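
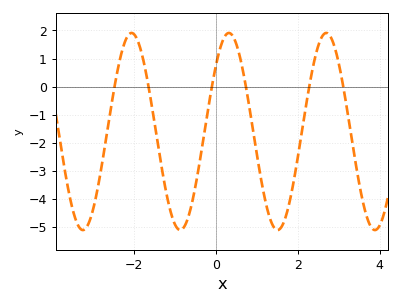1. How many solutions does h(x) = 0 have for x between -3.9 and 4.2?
6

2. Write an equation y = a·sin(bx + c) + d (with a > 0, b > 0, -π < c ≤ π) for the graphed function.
y = 3.51sin(2.64x + 0.742) - 1.6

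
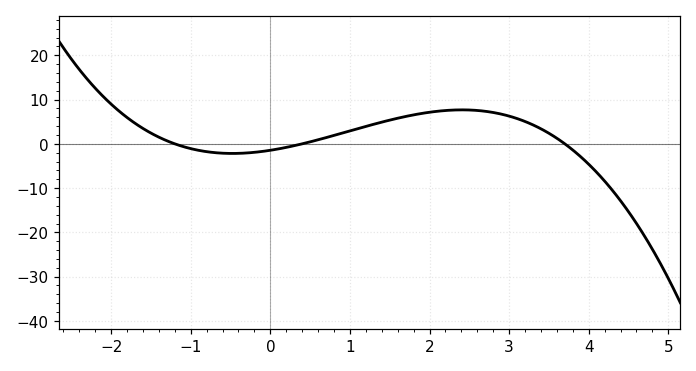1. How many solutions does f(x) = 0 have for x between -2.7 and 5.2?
3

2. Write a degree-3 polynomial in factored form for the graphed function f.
y = -0.82(x + 1.2)(x - 0.4)(x - 3.7)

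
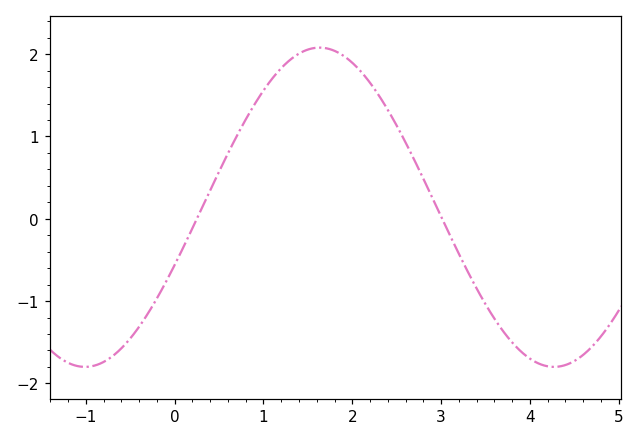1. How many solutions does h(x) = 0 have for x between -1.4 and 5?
2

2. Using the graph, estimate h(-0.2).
-0.968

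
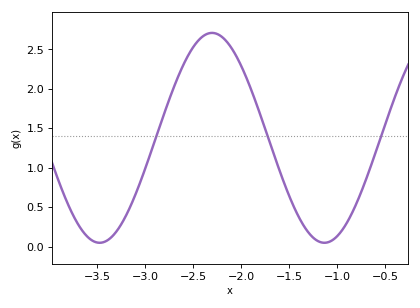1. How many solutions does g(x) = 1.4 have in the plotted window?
3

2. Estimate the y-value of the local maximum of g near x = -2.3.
2.71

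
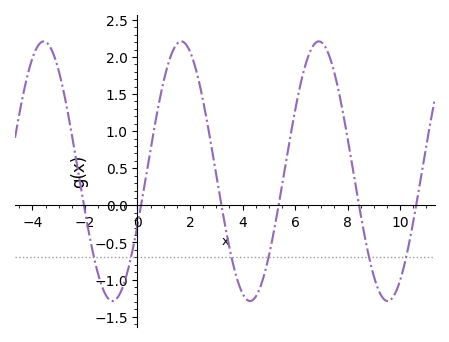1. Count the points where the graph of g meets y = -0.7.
6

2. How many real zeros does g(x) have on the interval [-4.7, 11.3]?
6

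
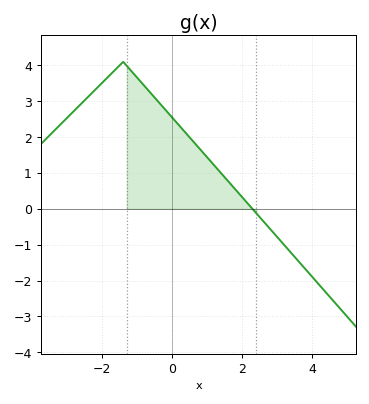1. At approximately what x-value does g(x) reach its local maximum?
-1.4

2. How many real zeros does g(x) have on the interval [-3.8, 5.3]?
1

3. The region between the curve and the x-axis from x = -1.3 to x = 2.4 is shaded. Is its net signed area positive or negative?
positive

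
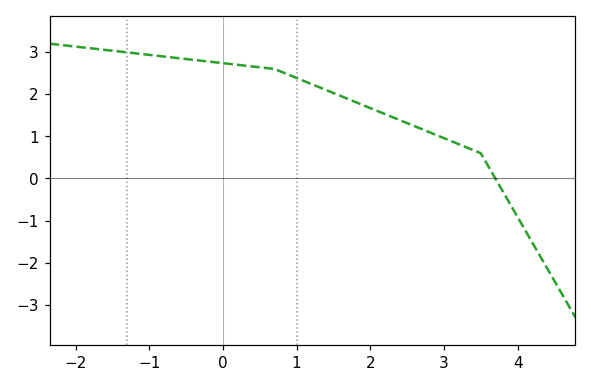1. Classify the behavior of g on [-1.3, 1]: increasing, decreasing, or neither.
decreasing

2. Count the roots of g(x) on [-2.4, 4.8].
1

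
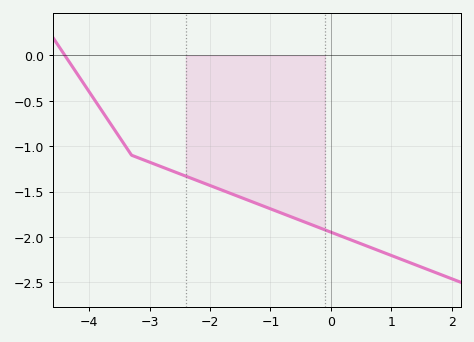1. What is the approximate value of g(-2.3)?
-1.35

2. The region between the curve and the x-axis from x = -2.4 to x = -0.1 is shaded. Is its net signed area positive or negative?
negative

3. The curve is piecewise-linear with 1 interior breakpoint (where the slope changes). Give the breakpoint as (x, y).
(-3.3, -1.1)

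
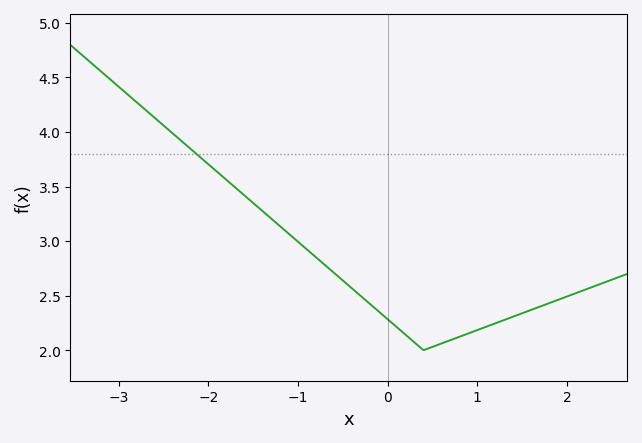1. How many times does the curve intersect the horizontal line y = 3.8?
1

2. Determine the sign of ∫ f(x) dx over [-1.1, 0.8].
positive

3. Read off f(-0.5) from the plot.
2.64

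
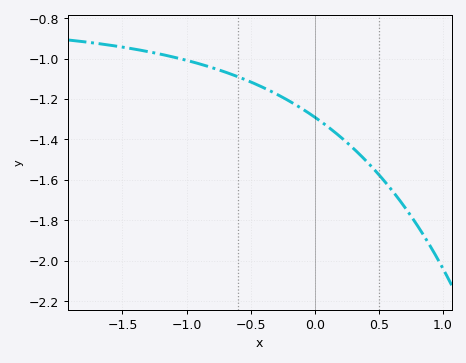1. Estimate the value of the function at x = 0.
-1.28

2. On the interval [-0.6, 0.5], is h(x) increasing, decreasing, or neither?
decreasing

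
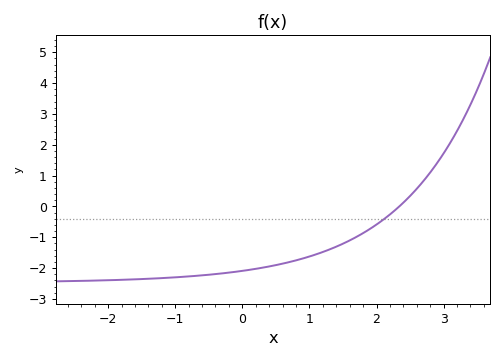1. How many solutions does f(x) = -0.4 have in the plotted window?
1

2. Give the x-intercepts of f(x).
2.34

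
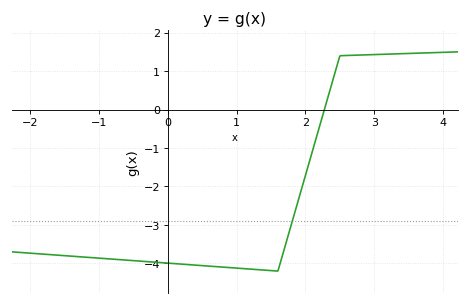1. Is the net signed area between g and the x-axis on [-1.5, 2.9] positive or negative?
negative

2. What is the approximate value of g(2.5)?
1.4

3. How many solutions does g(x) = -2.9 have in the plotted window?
1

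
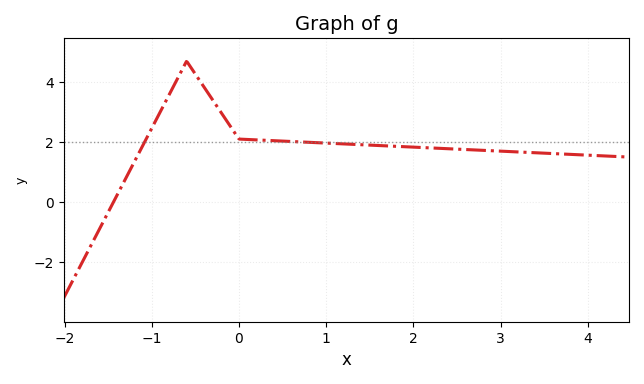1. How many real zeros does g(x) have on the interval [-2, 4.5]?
1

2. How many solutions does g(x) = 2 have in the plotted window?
2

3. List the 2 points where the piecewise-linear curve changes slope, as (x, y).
(-0.6, 4.7); (0, 2.1)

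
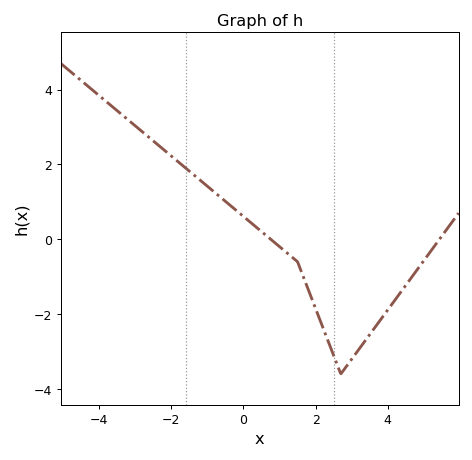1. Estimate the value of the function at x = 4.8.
-0.8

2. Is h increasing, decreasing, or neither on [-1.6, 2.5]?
decreasing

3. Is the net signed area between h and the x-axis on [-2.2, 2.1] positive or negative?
positive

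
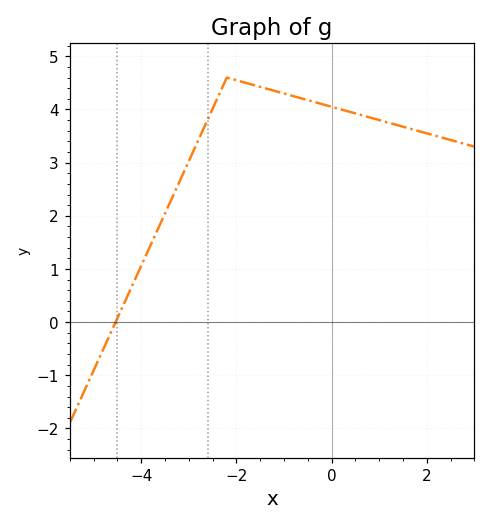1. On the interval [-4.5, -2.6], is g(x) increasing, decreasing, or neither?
increasing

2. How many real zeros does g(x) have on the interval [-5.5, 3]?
1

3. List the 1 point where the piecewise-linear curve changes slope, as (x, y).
(-2.2, 4.6)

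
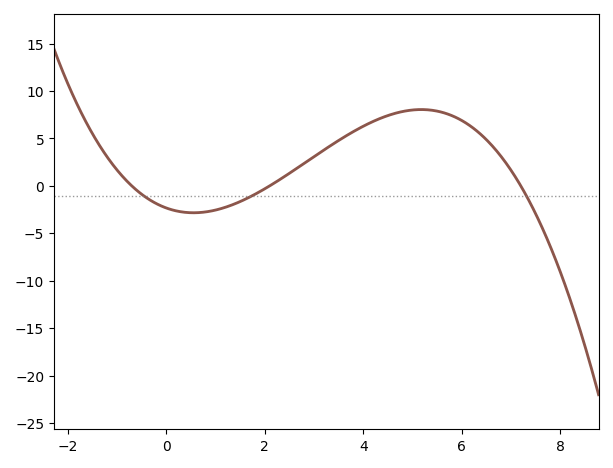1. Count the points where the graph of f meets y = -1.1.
3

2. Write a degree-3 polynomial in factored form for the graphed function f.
y = -0.22(x + 0.7)(x - 2.1)(x - 7.2)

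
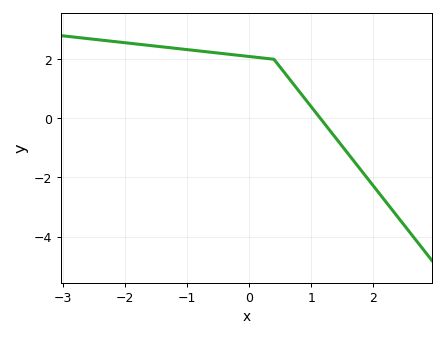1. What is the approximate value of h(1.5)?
-0.937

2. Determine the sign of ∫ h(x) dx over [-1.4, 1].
positive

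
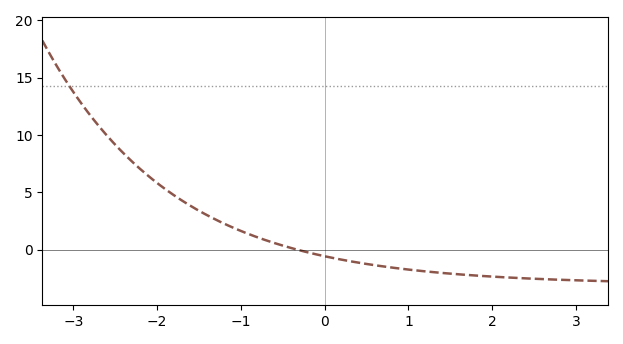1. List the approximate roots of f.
-0.3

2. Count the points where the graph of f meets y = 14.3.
1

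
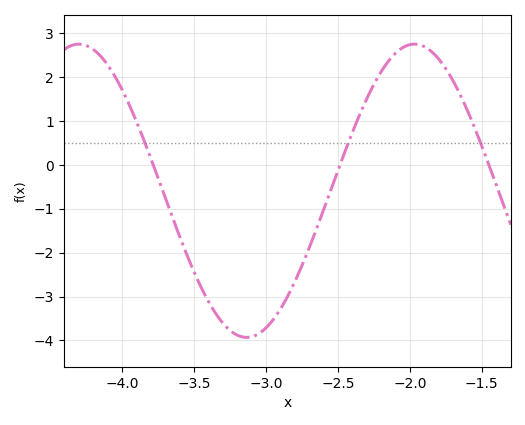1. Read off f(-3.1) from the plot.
-3.91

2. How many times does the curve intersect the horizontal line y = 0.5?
3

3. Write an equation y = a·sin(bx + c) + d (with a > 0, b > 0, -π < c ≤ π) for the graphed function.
y = 3.34sin(2.69x + 0.582) - 0.59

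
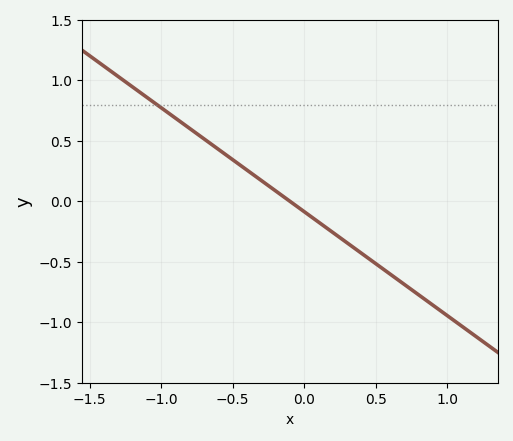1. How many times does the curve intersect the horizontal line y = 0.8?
1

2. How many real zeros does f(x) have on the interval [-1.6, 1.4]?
1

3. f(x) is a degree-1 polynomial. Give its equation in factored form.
y = -0.86(x + 0.1)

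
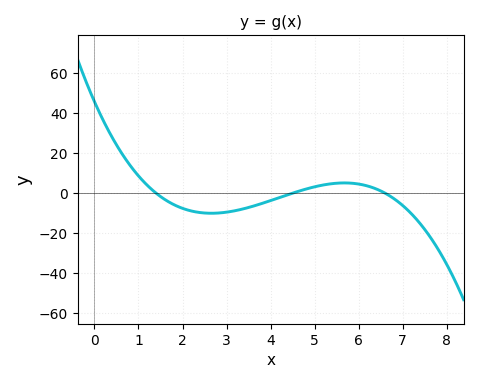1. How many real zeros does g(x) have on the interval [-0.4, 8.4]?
3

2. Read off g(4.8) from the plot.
2.02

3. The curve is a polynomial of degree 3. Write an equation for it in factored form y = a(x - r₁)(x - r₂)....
y = -1.1(x - 1.4)(x - 4.5)(x - 6.6)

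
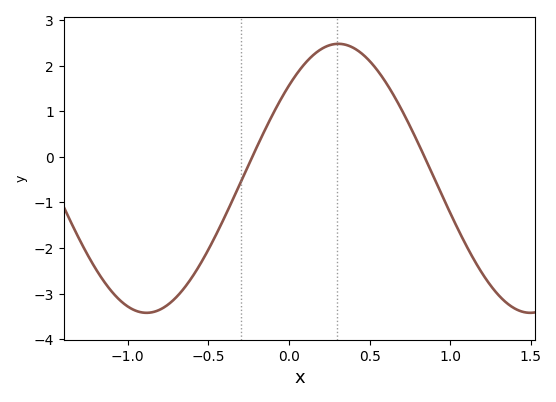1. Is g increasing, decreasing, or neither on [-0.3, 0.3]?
increasing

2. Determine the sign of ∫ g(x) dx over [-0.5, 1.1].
positive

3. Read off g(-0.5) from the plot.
-2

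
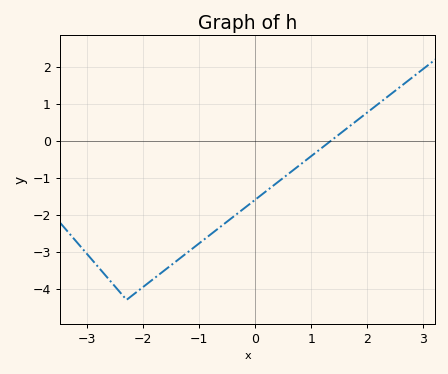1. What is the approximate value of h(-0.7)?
-2.41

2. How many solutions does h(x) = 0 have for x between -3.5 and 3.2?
1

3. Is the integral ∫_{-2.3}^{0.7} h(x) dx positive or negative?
negative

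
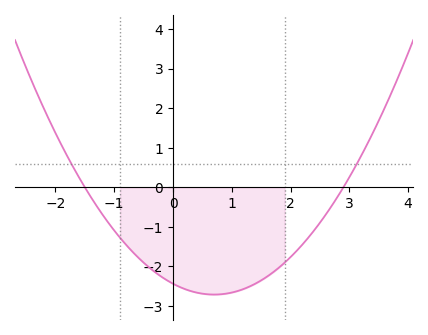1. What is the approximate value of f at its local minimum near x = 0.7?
-2.71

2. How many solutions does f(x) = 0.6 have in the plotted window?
2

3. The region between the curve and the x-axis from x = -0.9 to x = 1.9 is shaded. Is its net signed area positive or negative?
negative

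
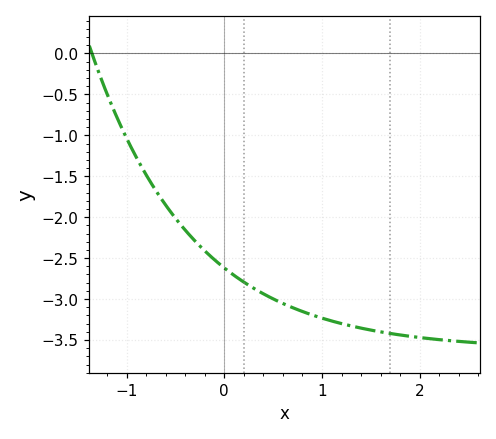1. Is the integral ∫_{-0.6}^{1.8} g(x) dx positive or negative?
negative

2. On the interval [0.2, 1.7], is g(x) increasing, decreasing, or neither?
decreasing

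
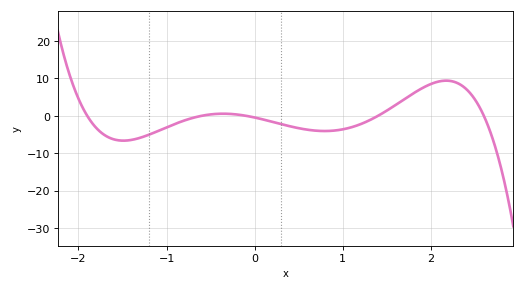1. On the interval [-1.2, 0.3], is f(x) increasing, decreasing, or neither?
neither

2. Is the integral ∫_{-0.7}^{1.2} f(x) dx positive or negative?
negative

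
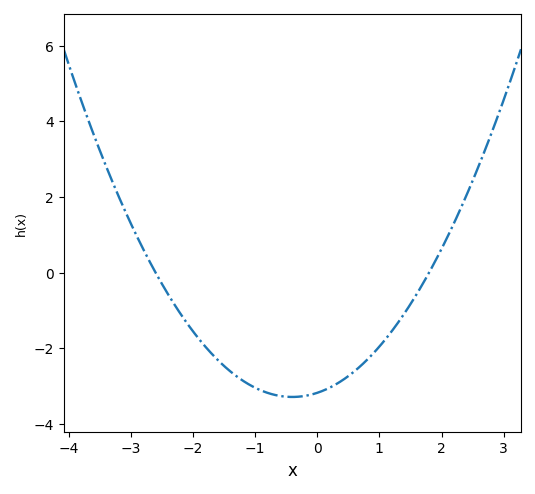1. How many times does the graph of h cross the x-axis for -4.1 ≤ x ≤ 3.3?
2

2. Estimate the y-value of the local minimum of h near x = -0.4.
-3.29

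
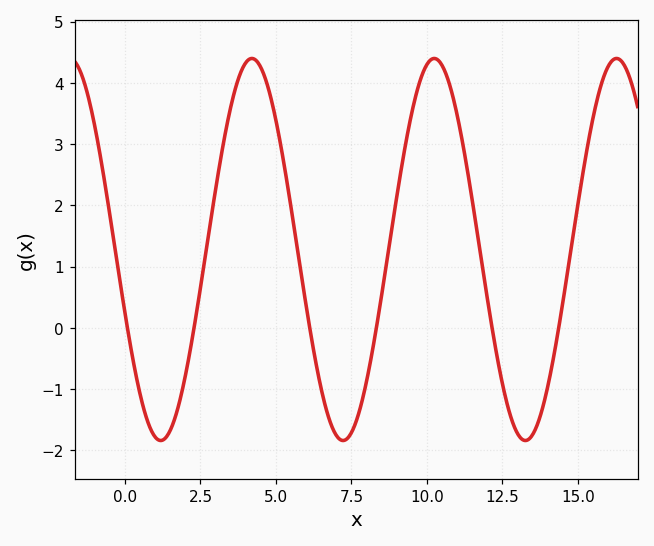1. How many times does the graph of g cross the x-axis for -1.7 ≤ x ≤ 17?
6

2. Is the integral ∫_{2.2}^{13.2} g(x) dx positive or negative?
positive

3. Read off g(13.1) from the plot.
-1.79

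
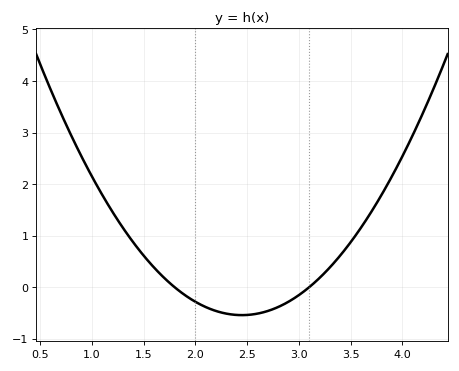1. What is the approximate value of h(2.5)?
-0.538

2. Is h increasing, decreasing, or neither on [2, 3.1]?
neither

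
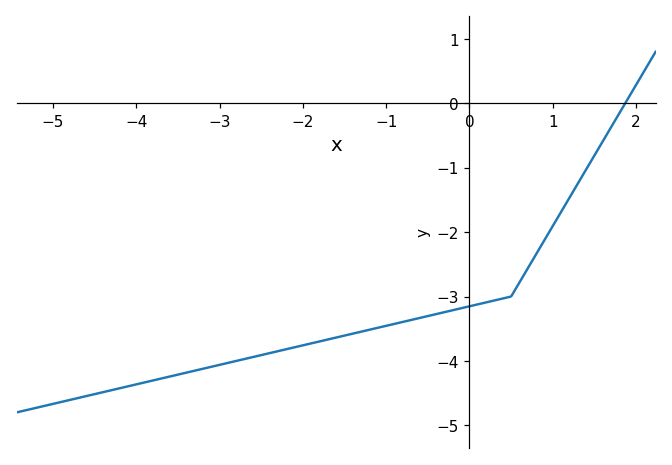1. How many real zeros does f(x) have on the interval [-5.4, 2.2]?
1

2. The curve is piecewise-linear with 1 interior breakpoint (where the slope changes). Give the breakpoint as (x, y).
(0.5, -3)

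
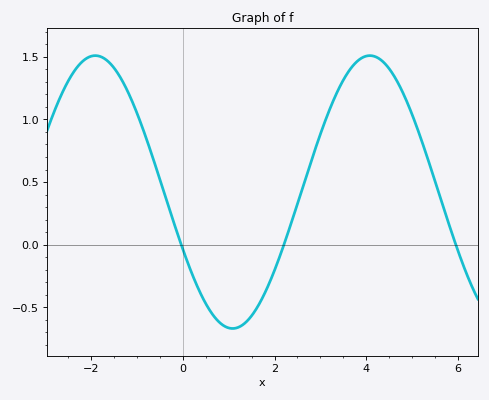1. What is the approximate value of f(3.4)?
1.25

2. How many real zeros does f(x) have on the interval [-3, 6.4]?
3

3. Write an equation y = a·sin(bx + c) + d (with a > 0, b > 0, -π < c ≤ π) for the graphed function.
y = 1.09sin(1.1x - 2.7) + 0.42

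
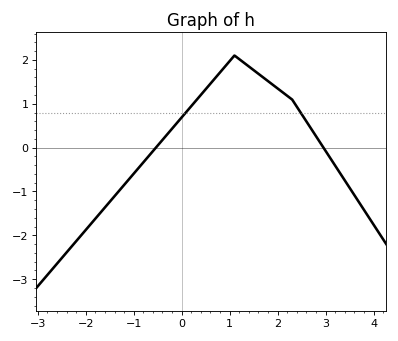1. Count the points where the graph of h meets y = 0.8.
2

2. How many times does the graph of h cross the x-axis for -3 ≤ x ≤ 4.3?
2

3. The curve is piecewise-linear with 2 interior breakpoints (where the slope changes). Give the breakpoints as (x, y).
(1.1, 2.1); (2.3, 1.1)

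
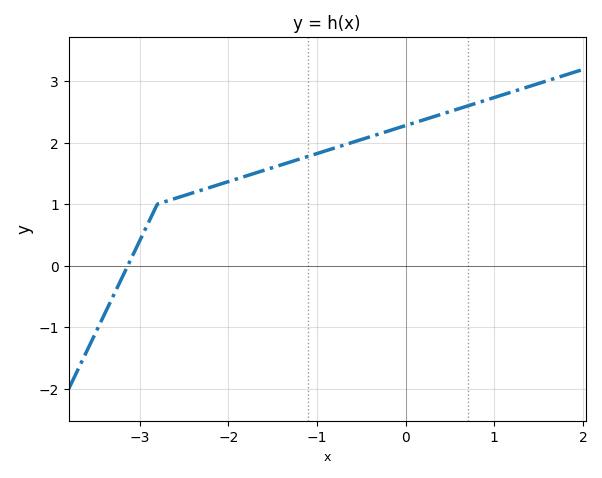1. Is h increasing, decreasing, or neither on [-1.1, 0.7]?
increasing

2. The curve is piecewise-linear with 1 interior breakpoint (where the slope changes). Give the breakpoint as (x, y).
(-2.8, 1)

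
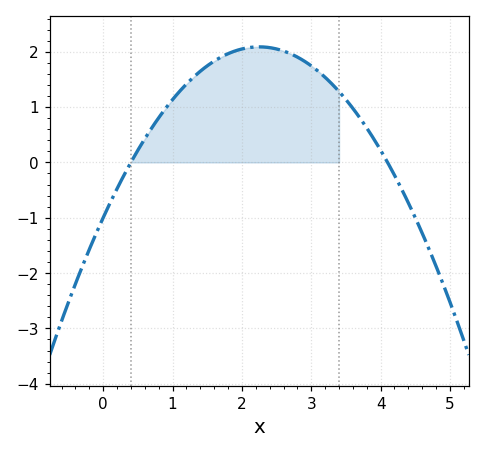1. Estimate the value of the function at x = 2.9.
1.83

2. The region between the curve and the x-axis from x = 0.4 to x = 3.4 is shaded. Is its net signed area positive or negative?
positive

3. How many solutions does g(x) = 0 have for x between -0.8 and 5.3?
2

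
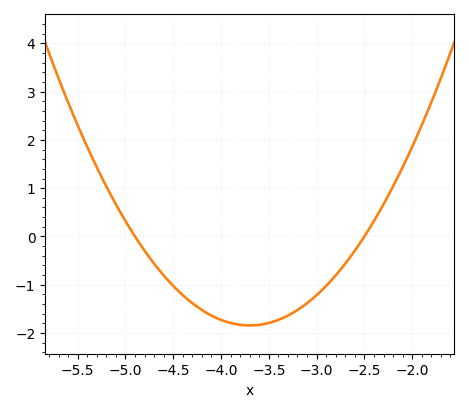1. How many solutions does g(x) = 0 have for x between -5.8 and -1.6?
2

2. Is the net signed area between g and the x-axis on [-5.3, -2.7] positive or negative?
negative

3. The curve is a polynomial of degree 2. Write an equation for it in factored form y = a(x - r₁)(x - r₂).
y = 1.28(x + 4.9)(x + 2.5)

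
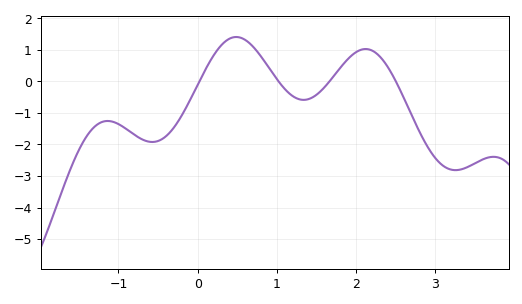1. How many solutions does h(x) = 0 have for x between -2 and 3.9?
4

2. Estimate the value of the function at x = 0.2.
0.814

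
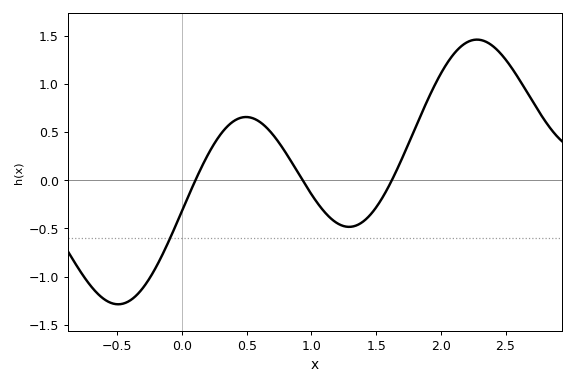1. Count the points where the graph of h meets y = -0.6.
1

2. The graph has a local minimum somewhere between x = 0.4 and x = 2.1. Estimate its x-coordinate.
1.3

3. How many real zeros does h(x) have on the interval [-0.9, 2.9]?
3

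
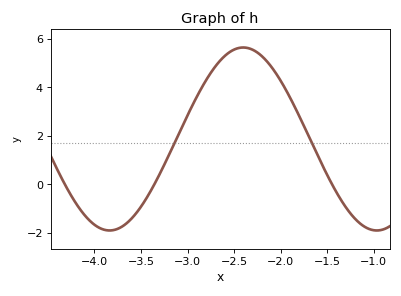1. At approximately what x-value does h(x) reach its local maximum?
-2.4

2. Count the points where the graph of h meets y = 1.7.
2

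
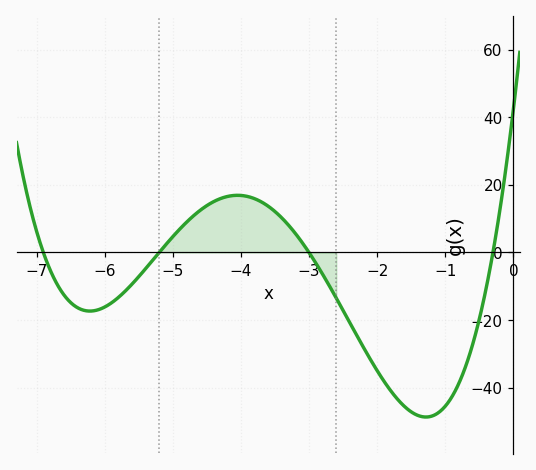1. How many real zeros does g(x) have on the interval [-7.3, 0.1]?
4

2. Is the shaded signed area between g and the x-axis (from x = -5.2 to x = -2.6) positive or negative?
positive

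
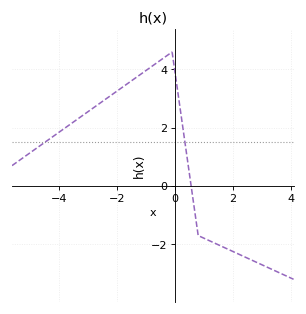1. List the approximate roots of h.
0.6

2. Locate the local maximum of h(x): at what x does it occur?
-0.2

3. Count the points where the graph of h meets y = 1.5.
2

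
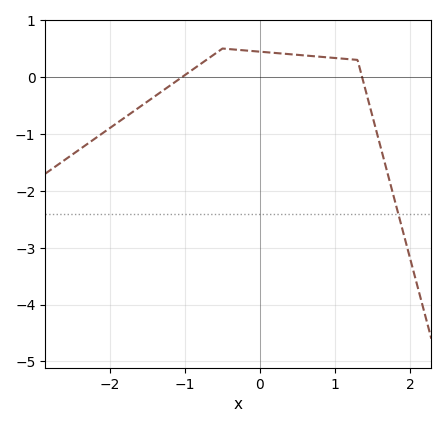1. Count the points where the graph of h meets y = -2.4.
1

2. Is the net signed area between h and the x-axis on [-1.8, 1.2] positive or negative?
positive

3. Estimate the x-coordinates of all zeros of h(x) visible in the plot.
-1.04, 1.36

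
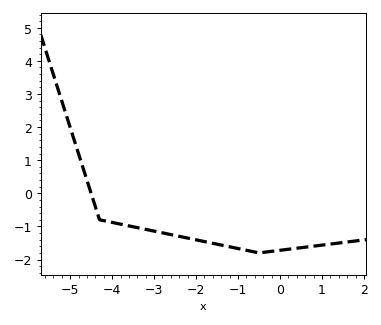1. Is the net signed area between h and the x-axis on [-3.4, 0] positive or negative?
negative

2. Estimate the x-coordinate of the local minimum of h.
-0.6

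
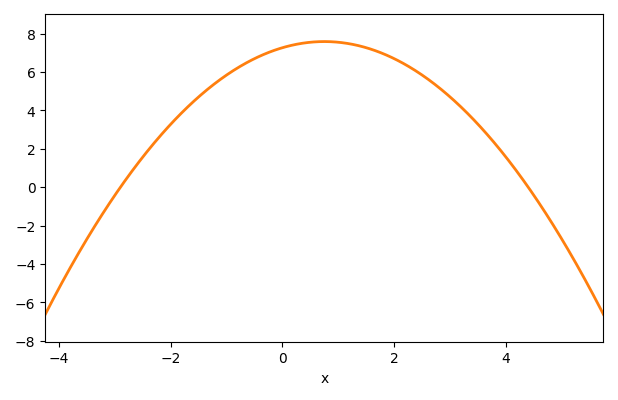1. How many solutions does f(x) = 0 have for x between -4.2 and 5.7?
2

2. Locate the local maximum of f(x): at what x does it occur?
0.75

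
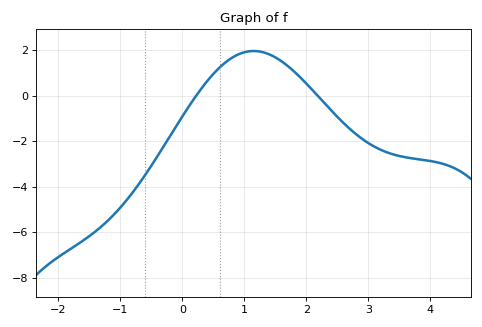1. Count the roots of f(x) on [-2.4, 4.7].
2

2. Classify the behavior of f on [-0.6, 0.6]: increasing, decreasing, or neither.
increasing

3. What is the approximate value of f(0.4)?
0.629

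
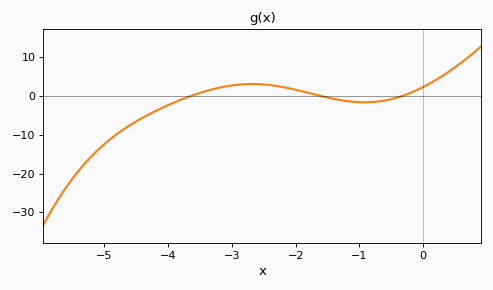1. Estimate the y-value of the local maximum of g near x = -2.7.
3.07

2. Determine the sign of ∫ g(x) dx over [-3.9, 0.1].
positive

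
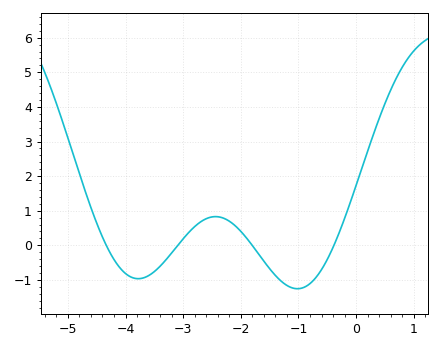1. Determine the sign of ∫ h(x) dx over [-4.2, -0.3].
negative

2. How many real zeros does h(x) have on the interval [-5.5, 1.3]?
4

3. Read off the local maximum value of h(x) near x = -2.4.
0.8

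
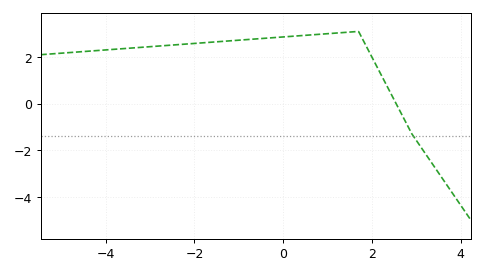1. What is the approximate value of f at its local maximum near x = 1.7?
3.1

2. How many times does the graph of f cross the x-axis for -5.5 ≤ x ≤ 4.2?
1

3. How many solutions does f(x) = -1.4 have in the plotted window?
1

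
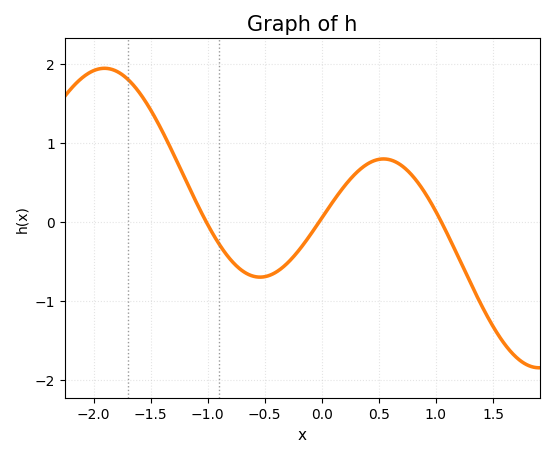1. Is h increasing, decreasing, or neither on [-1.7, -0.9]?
decreasing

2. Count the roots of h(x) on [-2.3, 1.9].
3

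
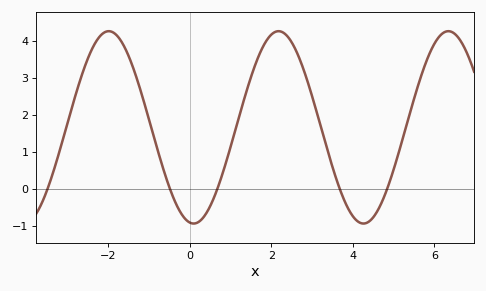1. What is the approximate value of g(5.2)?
1.28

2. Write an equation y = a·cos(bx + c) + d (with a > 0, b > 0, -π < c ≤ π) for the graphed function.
y = 2.6cos(1.51x + 2.99) + 1.67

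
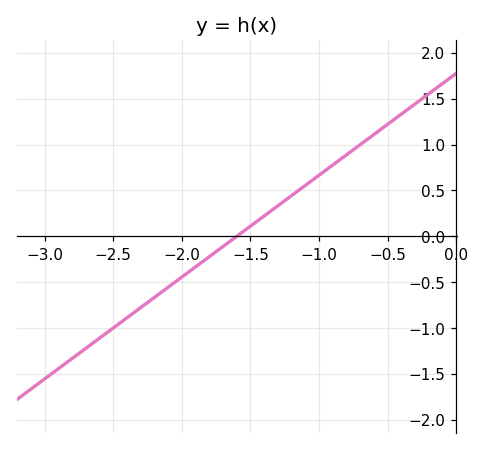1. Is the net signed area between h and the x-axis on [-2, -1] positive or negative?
positive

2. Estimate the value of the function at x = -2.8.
-1.33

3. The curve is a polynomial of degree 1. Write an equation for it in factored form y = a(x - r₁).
y = 1.11(x + 1.6)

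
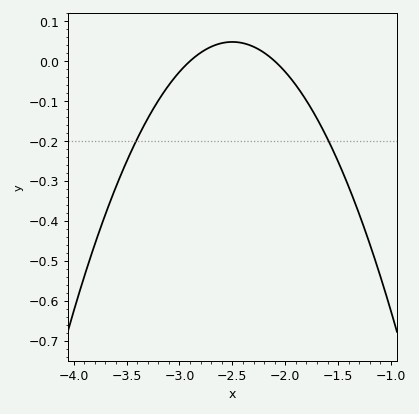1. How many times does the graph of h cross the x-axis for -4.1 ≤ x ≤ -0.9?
2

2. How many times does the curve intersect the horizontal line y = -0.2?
2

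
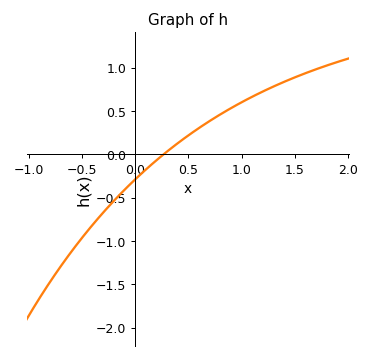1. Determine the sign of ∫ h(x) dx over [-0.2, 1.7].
positive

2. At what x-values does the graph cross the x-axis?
0.25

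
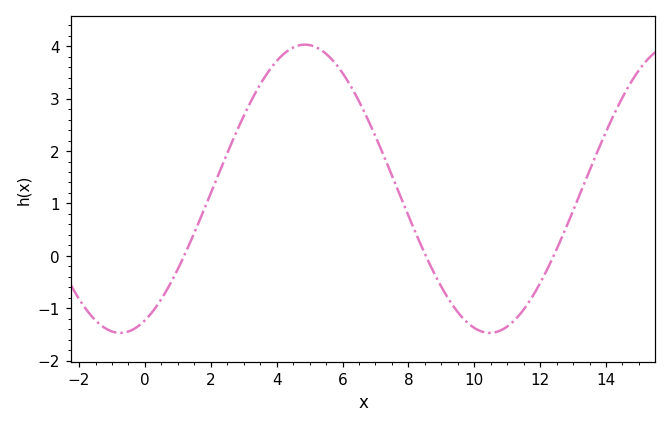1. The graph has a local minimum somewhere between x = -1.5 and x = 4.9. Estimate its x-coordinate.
-1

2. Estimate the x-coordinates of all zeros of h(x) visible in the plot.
1, 8.5, 12.5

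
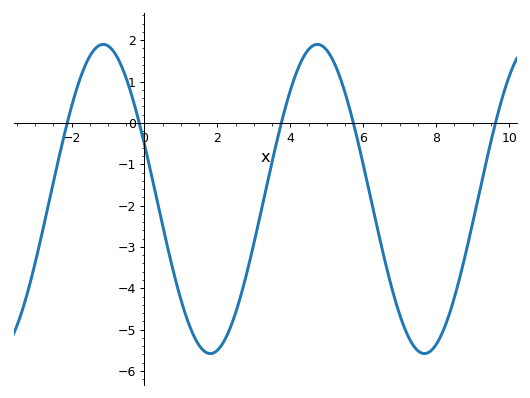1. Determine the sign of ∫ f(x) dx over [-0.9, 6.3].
negative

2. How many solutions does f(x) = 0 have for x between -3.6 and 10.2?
5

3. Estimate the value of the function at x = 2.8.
-3.7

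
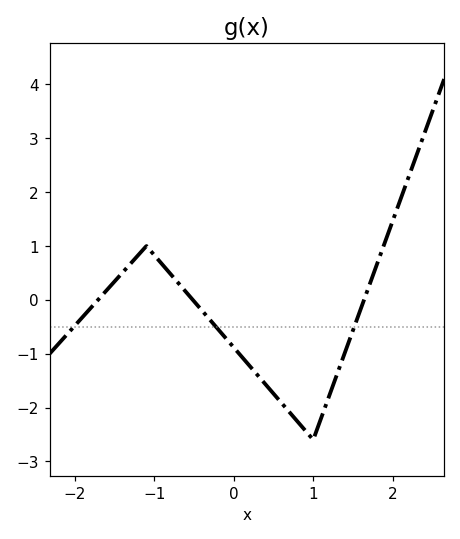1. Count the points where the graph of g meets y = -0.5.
3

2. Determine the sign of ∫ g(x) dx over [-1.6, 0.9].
negative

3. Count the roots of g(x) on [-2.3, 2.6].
3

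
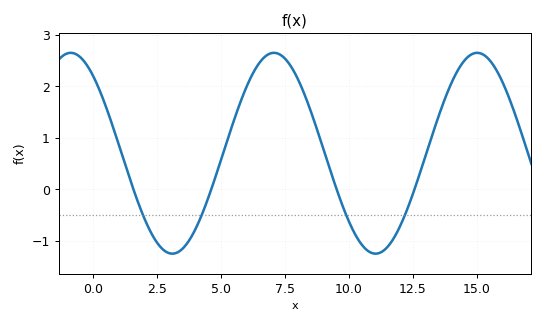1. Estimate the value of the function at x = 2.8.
-1.2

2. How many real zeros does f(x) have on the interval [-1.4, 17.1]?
4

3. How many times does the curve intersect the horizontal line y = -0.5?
4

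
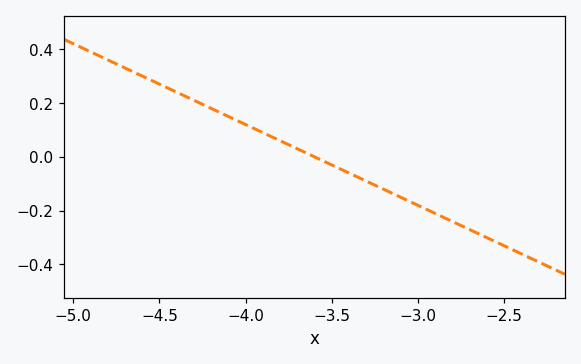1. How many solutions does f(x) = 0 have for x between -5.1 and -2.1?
1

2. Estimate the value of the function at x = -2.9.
-0.21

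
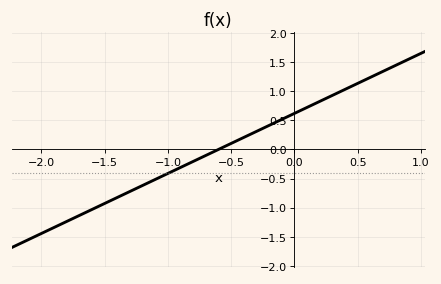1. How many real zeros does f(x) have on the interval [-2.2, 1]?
1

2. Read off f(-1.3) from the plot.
-0.721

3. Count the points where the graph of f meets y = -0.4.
1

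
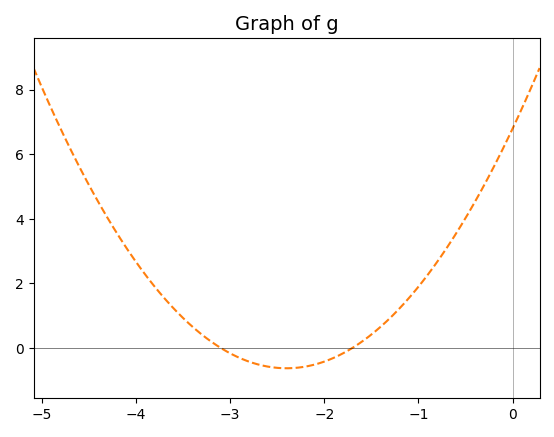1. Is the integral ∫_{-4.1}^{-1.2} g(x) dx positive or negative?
positive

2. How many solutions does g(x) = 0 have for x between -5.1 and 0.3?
2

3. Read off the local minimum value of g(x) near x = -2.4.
-0.6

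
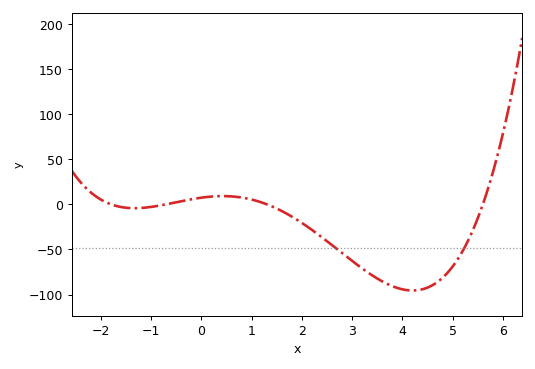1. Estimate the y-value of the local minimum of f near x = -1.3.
-5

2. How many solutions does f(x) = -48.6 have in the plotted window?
2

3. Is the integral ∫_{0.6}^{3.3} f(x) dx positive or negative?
negative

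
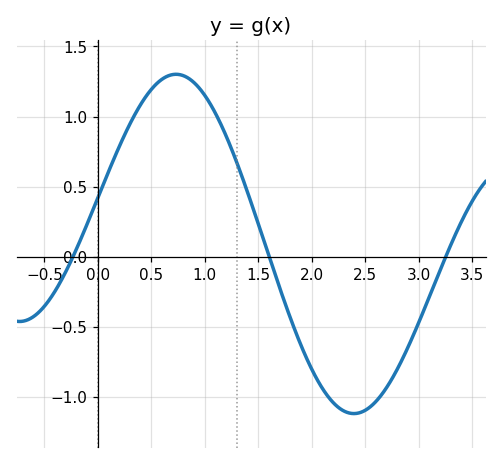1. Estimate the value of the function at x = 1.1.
1.02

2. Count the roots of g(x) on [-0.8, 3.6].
3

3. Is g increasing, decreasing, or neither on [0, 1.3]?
neither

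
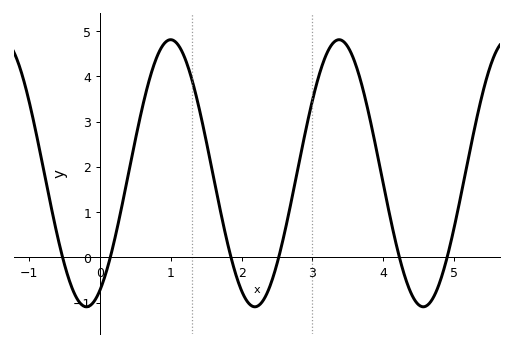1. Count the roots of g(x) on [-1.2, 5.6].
6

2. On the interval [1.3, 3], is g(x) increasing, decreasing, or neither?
neither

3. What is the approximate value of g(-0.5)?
-0.2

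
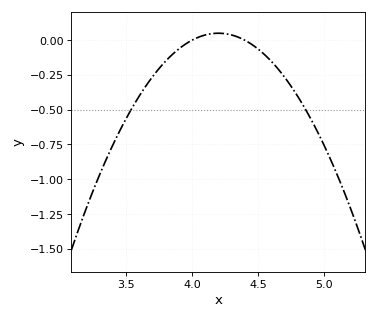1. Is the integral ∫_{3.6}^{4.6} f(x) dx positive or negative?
negative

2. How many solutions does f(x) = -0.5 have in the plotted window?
2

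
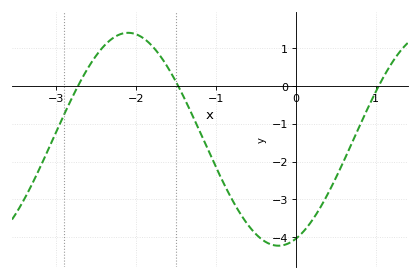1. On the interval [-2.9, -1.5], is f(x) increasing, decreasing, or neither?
neither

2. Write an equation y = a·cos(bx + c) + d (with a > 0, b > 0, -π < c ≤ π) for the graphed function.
y = 2.82cos(1.7x - 2.8) - 1.41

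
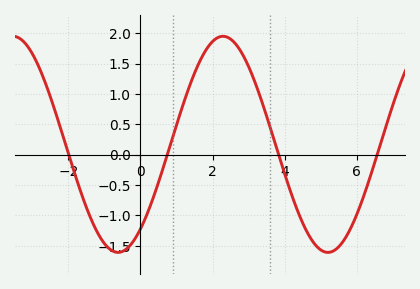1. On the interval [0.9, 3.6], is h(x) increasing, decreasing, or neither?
neither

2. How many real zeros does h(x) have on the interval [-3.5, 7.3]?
4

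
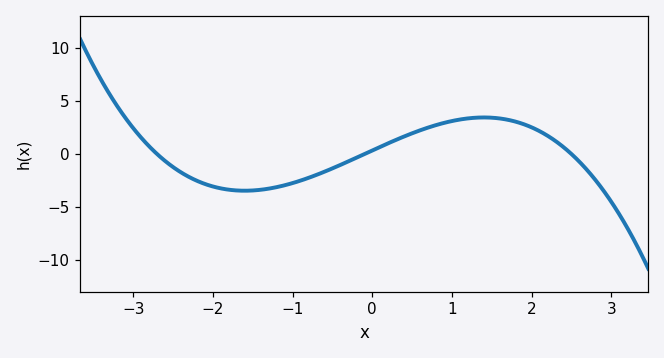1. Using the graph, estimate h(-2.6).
-0.65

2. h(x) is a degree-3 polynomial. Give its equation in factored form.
y = -0.51(x + 2.7)(x + 0.1)(x - 2.5)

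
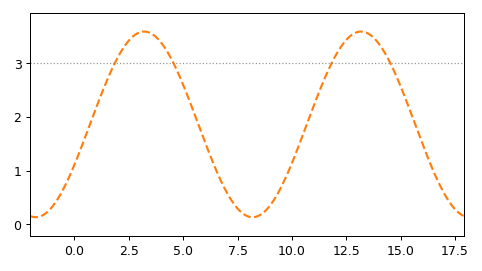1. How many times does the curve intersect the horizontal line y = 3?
4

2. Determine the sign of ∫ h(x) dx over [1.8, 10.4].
positive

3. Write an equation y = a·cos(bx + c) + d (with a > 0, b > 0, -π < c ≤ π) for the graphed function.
y = 1.73cos(0.63x - 2) + 1.86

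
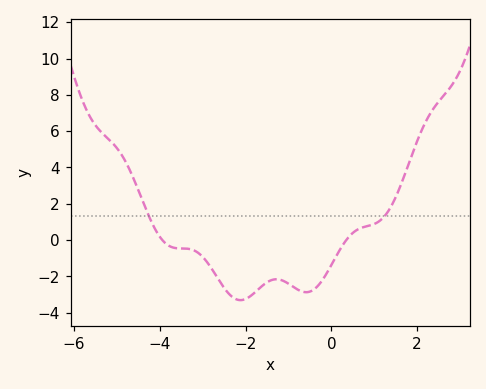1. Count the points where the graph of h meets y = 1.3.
2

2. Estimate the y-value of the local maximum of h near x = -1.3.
-2.2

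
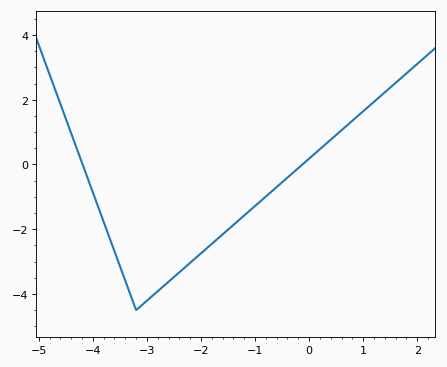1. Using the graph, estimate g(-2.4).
-3.33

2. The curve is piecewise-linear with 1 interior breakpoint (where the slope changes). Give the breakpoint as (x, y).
(-3.2, -4.5)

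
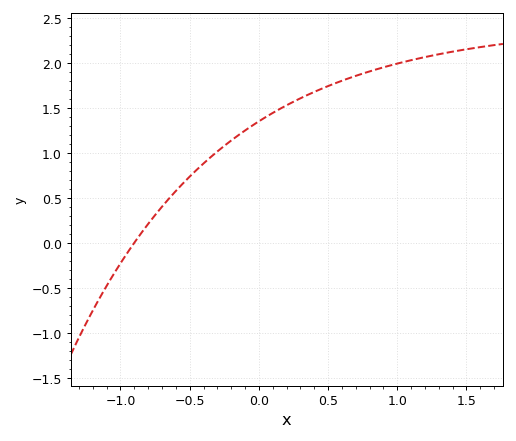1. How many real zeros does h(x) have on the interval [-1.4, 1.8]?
1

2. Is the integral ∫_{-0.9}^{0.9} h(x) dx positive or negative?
positive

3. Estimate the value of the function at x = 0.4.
1.68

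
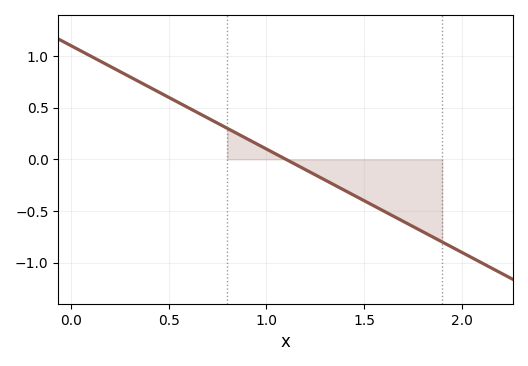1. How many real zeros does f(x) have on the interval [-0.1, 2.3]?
1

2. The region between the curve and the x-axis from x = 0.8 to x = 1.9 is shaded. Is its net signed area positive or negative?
negative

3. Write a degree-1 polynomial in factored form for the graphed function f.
y = -1(x - 1.1)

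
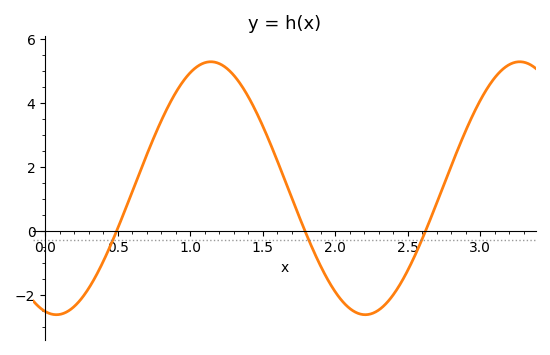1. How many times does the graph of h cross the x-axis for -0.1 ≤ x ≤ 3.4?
3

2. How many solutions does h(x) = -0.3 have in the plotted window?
3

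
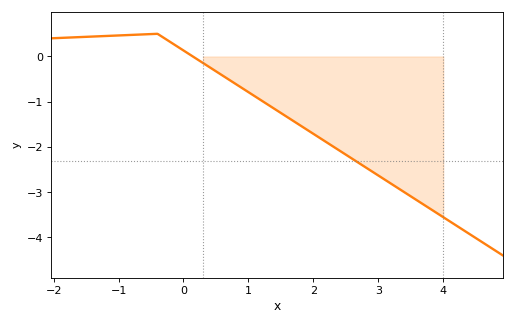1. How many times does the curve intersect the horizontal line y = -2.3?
1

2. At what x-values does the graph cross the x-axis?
0.1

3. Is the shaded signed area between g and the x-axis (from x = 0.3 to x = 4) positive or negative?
negative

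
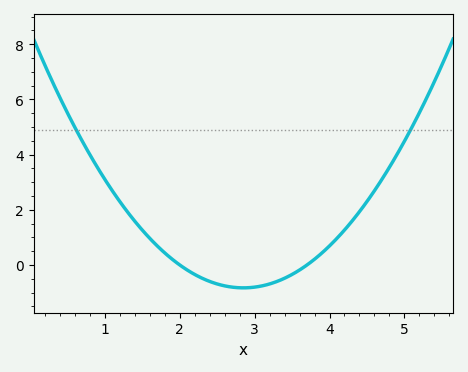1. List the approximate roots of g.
2, 3.7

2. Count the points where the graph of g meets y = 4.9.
2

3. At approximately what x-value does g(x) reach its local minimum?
2.85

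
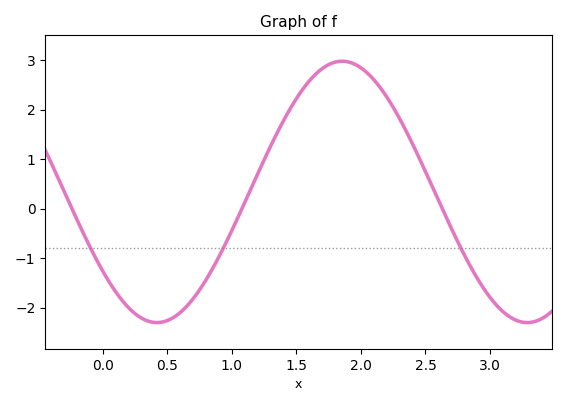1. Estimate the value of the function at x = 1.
-0.44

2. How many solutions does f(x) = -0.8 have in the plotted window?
3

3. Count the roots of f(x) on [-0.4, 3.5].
3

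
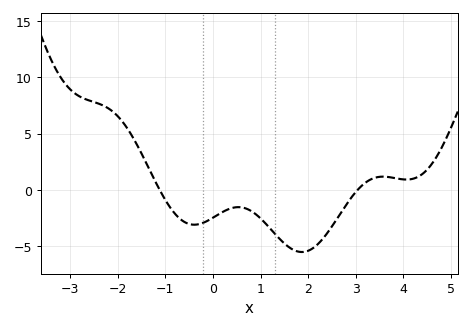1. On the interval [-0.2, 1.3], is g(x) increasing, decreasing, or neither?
neither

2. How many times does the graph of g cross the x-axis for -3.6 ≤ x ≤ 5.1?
2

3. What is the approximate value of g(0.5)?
-1.5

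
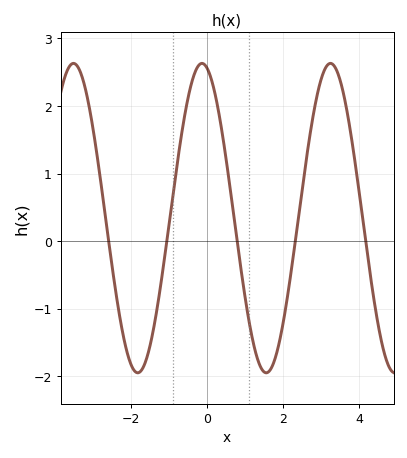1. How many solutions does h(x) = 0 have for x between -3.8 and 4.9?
5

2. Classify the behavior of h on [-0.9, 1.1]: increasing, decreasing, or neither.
neither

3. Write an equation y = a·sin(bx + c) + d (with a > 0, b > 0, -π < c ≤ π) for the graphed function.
y = 2.29sin(1.86x + 1.81) + 0.34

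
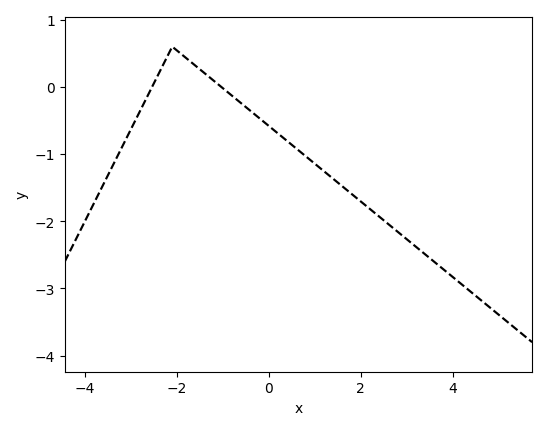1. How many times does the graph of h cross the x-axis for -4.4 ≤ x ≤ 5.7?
2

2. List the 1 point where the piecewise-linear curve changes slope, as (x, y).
(-2.1, 0.6)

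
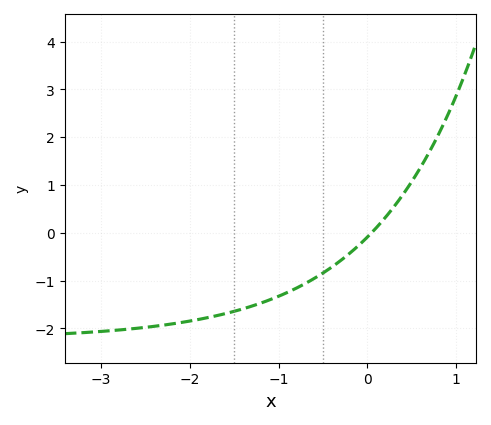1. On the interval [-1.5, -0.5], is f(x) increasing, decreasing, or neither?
increasing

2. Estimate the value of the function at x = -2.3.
-1.9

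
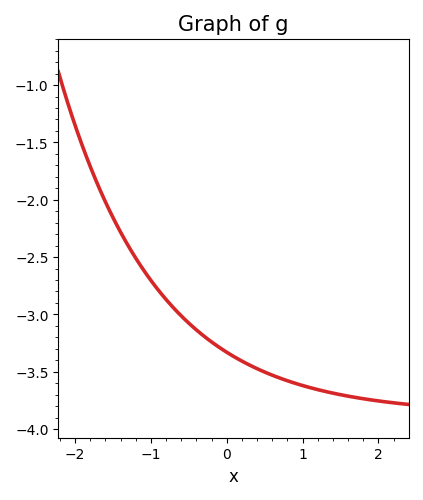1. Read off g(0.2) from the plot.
-3.41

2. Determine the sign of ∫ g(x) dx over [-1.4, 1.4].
negative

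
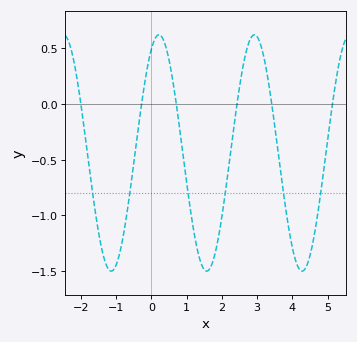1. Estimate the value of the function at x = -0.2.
0.164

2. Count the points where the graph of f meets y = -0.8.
6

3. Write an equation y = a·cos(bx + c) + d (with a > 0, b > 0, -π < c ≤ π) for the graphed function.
y = 1.06cos(2.32x - 0.5) - 0.44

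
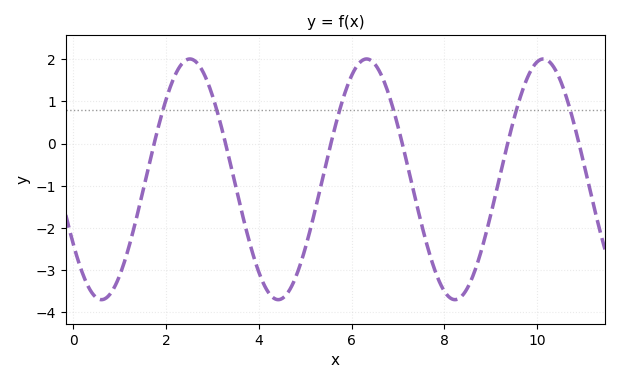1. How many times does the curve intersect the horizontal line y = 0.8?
6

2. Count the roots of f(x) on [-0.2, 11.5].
6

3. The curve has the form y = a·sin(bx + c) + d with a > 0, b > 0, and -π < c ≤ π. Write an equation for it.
y = 2.86sin(1.65x - 2.58) - 0.85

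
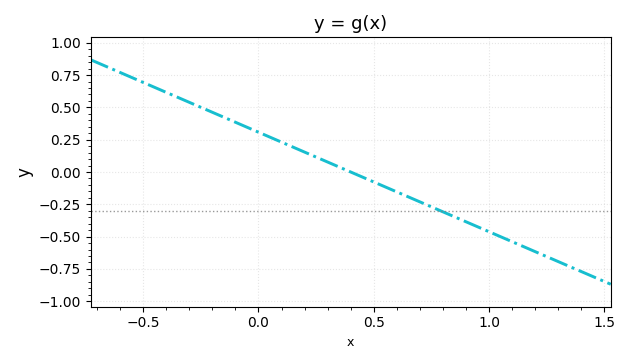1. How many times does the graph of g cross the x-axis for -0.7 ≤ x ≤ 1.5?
1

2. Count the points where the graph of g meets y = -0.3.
1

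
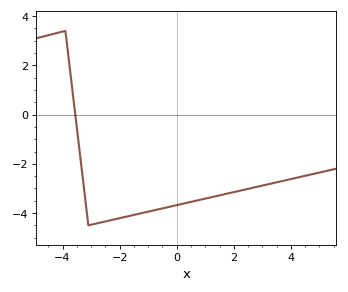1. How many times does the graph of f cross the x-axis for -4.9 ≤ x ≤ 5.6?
1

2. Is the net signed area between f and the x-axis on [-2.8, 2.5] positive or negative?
negative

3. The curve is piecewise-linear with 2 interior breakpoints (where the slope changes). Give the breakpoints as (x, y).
(-3.9, 3.4); (-3.1, -4.5)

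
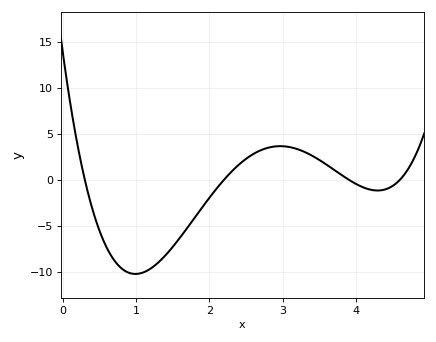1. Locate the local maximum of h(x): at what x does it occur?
3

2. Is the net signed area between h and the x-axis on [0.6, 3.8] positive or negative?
negative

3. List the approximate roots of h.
0.3, 2.2, 3.9, 4.6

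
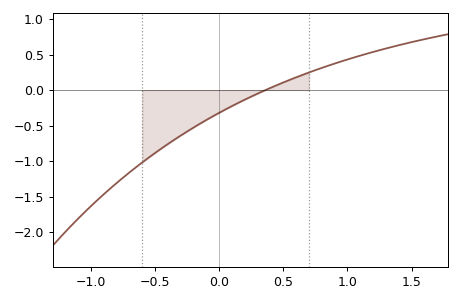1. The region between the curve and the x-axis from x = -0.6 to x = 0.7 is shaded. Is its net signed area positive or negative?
negative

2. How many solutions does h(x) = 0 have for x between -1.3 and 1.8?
1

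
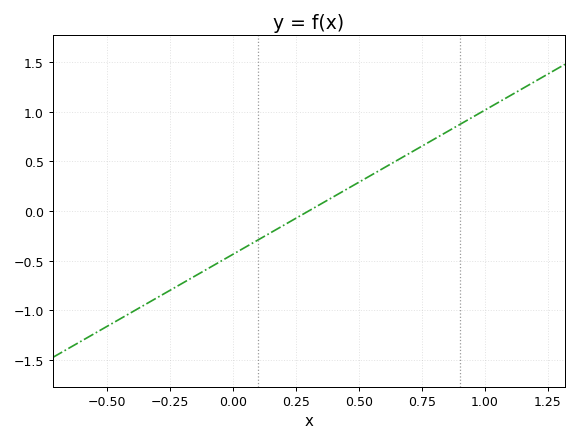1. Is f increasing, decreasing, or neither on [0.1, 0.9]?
increasing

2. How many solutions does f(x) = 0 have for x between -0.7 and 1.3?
1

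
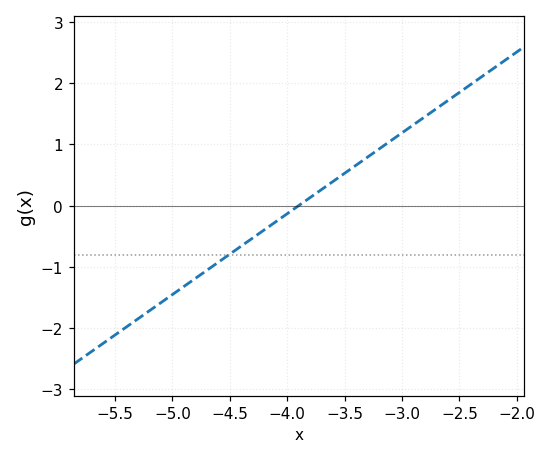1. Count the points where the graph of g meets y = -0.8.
1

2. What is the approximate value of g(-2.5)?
1.85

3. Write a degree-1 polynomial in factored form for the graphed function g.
y = 1.32(x + 3.9)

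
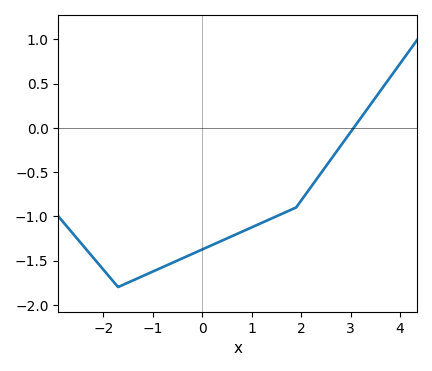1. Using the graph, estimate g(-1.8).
-1.75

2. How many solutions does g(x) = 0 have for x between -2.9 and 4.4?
1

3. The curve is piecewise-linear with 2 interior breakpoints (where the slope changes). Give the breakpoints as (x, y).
(-1.7, -1.8); (1.9, -0.9)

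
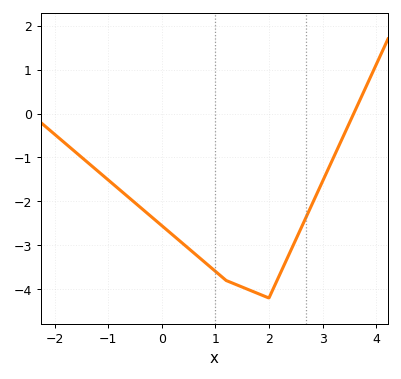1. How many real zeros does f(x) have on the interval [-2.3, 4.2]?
1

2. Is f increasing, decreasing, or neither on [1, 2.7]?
neither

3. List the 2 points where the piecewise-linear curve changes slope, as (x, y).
(1.2, -3.8); (2, -4.2)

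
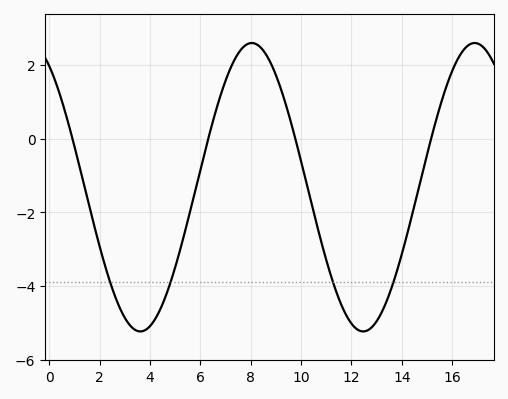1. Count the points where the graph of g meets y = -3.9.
4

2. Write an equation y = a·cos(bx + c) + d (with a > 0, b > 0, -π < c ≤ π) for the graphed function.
y = 3.91cos(0.71x + 0.572) - 1.32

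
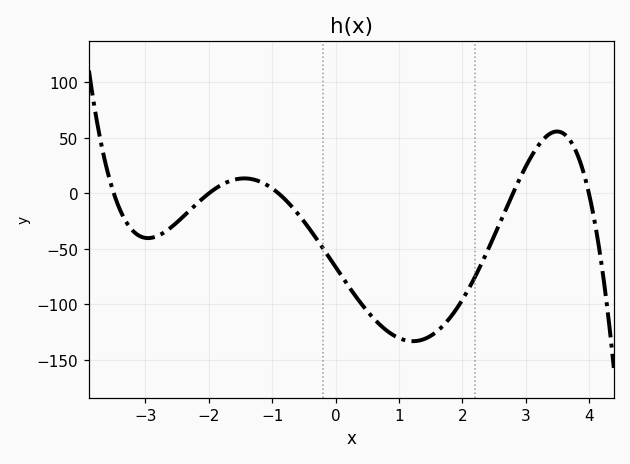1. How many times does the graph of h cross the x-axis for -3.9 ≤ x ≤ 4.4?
5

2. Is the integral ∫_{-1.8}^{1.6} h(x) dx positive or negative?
negative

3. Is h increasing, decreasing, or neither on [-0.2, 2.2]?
neither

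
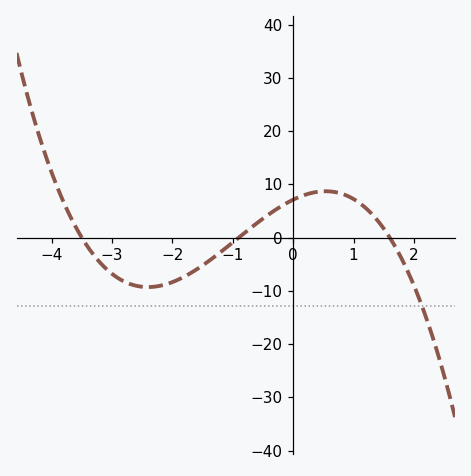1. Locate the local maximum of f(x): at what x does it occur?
0.539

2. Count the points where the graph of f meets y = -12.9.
1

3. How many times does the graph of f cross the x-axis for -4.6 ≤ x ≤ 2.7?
3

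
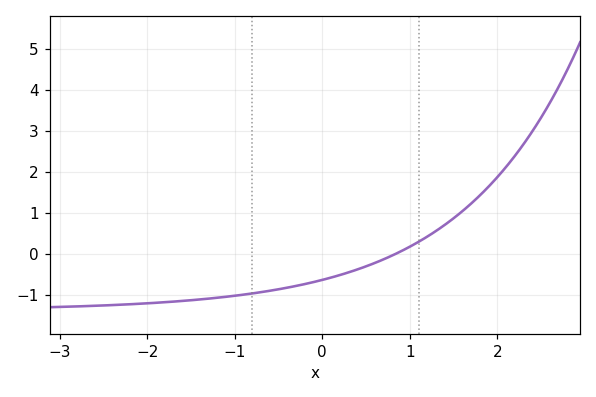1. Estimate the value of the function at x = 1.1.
0.29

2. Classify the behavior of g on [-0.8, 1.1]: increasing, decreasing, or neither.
increasing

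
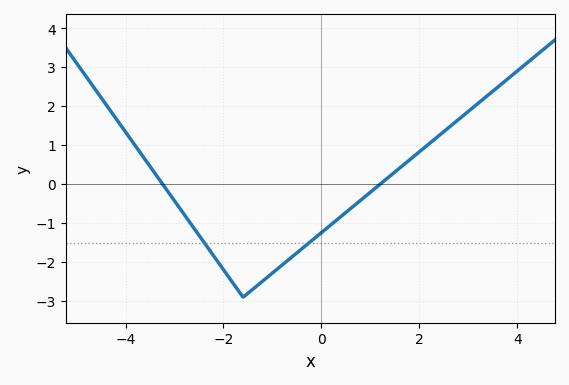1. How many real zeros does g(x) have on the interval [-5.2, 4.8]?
2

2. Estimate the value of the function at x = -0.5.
-1.76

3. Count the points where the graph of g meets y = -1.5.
2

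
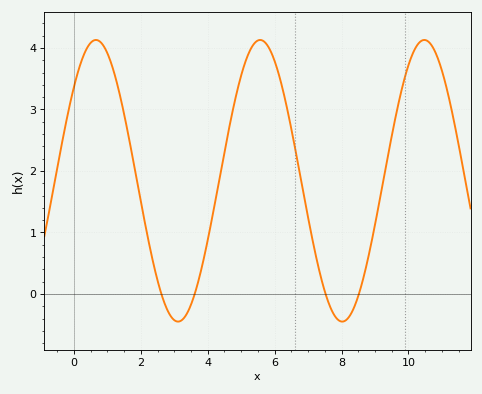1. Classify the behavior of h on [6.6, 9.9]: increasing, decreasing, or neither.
neither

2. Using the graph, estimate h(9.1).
1.4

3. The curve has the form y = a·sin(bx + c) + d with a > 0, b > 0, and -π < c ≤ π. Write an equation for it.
y = 2.29sin(1.3x + 0.73) + 1.84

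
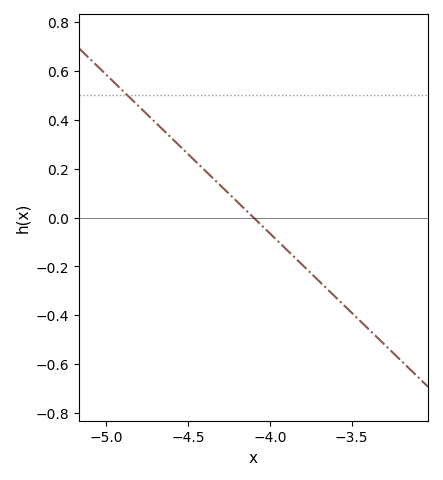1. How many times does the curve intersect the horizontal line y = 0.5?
1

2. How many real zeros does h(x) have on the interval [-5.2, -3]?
1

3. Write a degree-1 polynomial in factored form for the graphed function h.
y = -0.65(x + 4.1)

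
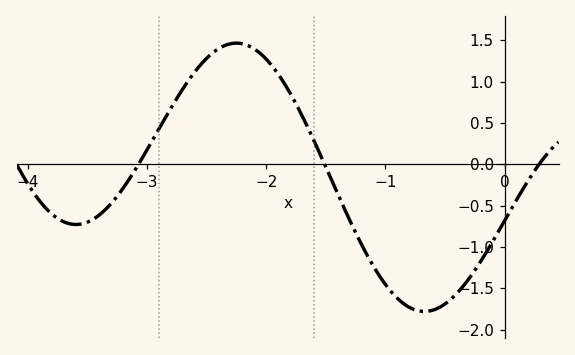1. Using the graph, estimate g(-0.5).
-1.7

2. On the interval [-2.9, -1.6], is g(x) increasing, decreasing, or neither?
neither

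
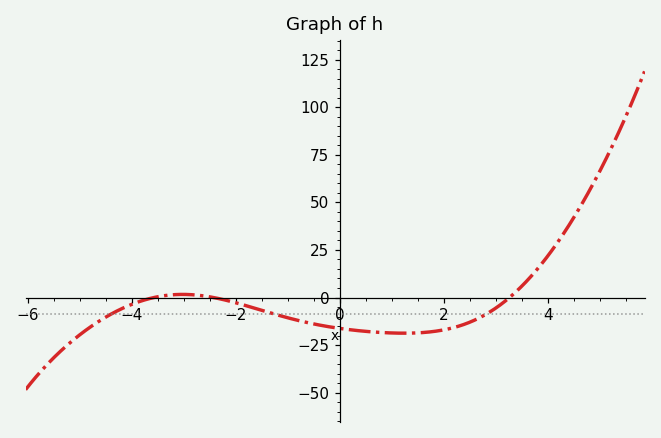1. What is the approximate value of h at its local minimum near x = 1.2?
-18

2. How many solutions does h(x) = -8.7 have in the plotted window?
3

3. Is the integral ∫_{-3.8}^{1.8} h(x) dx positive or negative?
negative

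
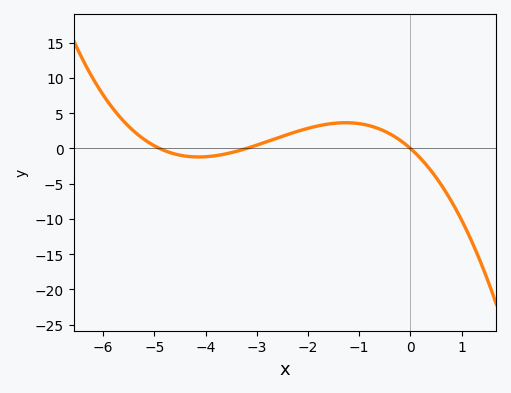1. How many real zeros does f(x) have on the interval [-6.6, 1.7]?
3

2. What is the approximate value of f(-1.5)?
3.55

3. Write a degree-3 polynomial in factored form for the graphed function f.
y = -0.41(x + 4.9)(x + 3.2)(x - 0)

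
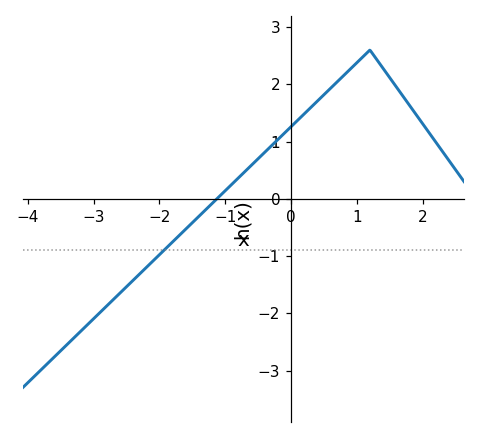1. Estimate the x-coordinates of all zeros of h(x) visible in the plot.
-1.1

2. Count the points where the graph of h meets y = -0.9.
1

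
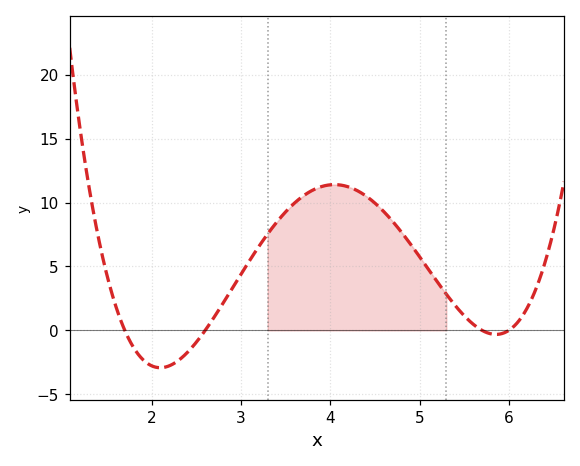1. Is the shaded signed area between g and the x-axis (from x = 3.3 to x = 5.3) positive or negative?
positive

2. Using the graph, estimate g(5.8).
-0.273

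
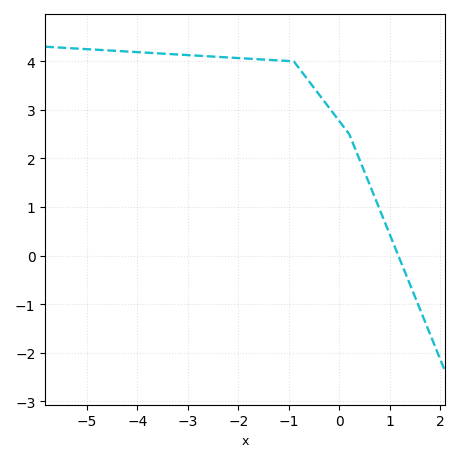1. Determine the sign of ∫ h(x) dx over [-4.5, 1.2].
positive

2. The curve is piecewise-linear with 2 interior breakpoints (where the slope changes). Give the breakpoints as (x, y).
(-0.9, 4); (0.2, 2.5)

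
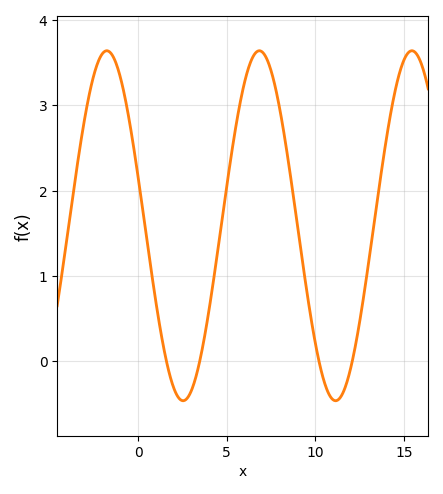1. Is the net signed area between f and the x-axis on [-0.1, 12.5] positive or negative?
positive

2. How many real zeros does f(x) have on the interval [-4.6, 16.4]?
4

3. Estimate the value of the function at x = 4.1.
0.7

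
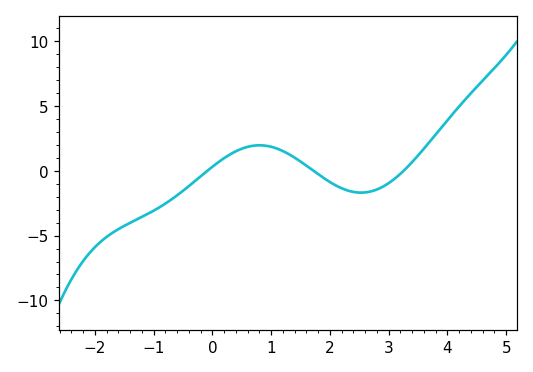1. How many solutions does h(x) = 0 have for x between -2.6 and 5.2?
3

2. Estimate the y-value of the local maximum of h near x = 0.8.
1.98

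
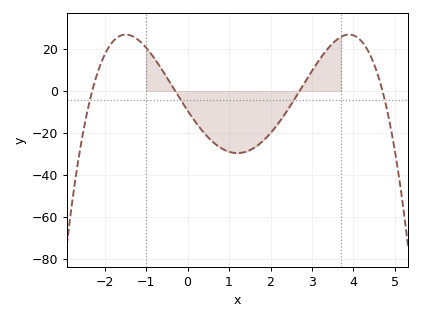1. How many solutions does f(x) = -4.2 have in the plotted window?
4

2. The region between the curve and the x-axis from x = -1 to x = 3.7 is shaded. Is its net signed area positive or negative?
negative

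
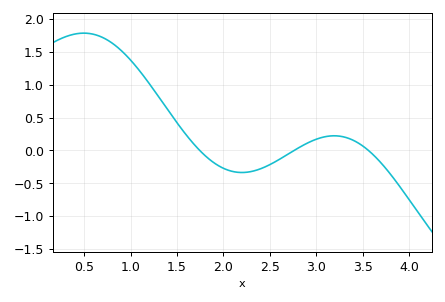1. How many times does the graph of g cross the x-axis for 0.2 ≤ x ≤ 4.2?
3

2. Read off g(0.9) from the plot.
1.52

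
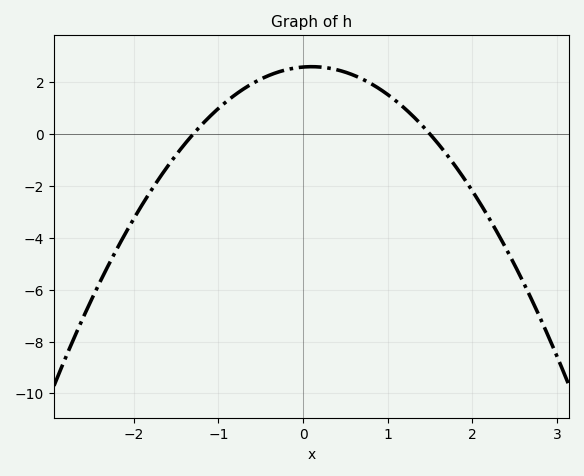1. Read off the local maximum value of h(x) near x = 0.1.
2.61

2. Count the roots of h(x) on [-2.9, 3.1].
2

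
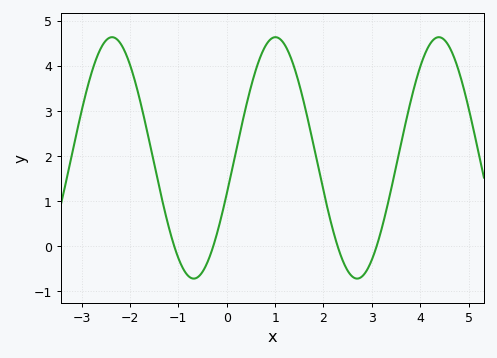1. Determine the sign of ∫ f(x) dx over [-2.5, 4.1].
positive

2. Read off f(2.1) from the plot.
0.8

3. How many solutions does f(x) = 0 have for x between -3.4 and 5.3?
4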